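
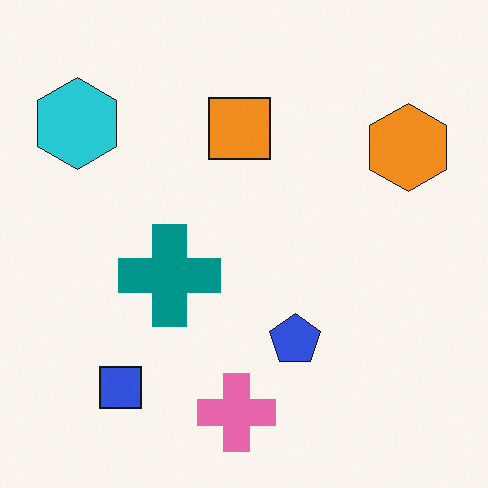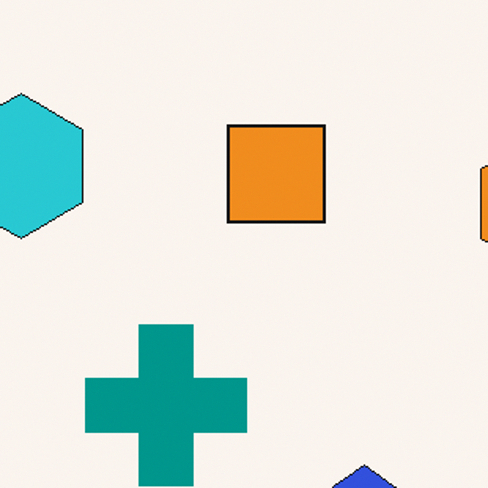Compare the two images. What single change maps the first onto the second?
This is the original image cropped to a modestly smaller region and rescaled.

The visible shapes are larger and the field of view is narrower; shapes near the original edges may be partly or wholly outside the frame — a crop-and-rescale.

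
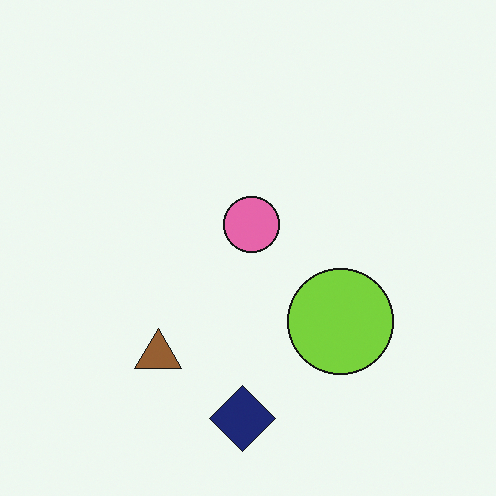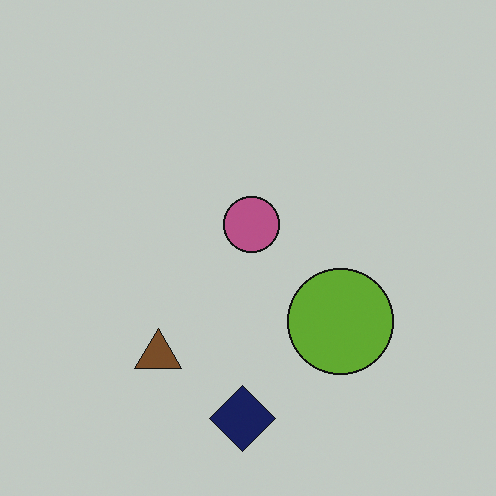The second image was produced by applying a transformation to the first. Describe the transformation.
The transformation is: slightly darkened.

Every pixel — background and shapes alike — is uniformly darkened.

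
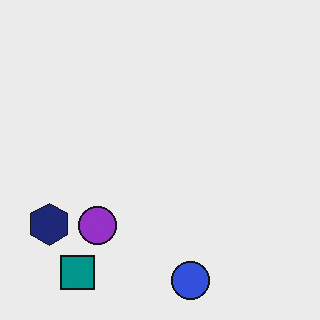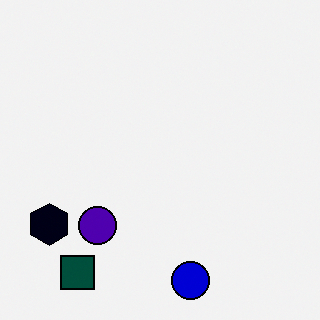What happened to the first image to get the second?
It was given much higher contrast.

Tones are pushed away from mid-grey across the whole image — a global contrast change.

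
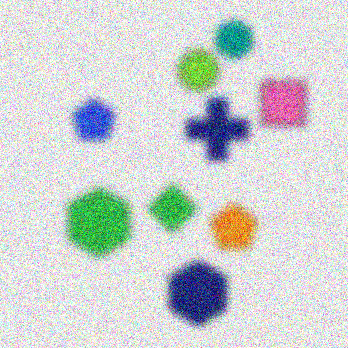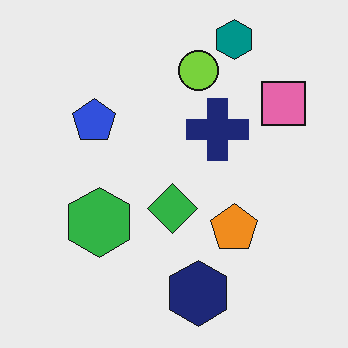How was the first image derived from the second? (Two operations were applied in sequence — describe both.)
The transformation is: noticeably gaussian-blurred, then degraded with heavy additive noise.

Shape edges and outlines are uniformly softened across the whole image. Random speckle covers the whole image, including the flat background.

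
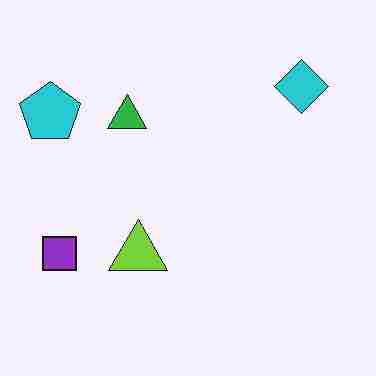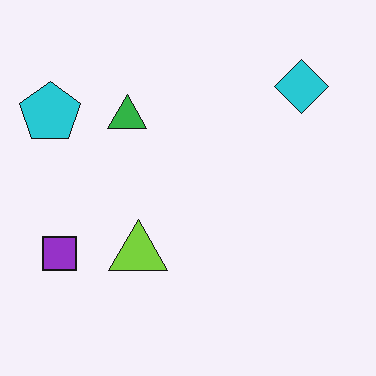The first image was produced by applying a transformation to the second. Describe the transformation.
Degraded with heavy JPEG compression.

Blocky 8×8 compression artifacts appear around shape edges and the flat background shows ringing — characteristic JPEG degradation.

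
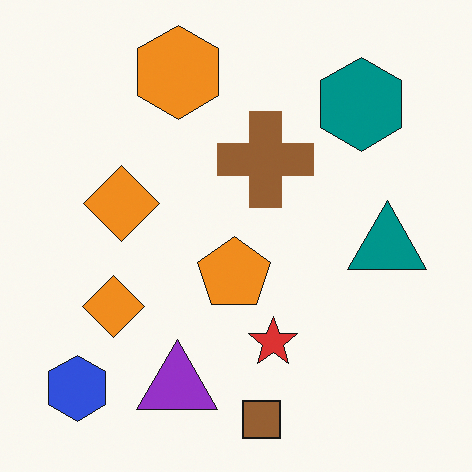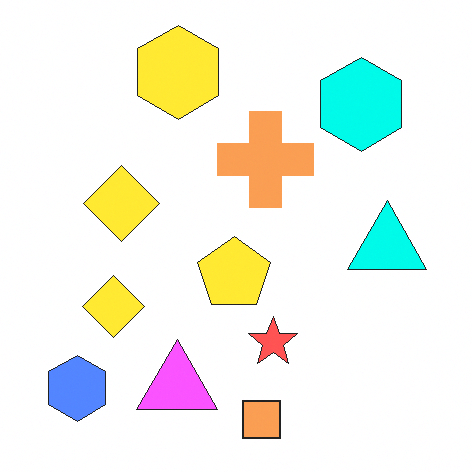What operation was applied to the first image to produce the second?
This is the original image brightened a lot.

Every pixel — background and shapes alike — is uniformly brightened.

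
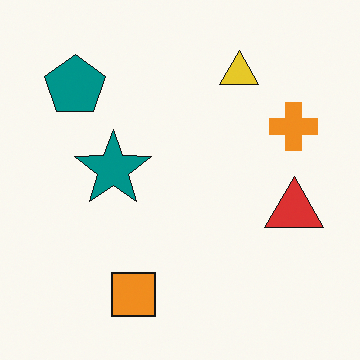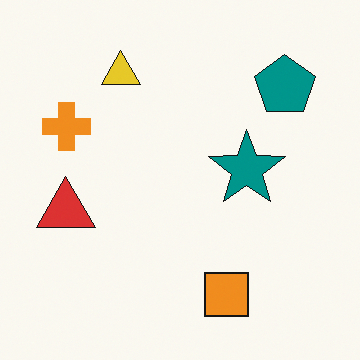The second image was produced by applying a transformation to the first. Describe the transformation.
The transformation is: flipped horizontally (left ↔ right).

The red triangle is in the right of the first image and the left of the second — shapes on opposite sides of the vertical midline have swapped in a mirror flip.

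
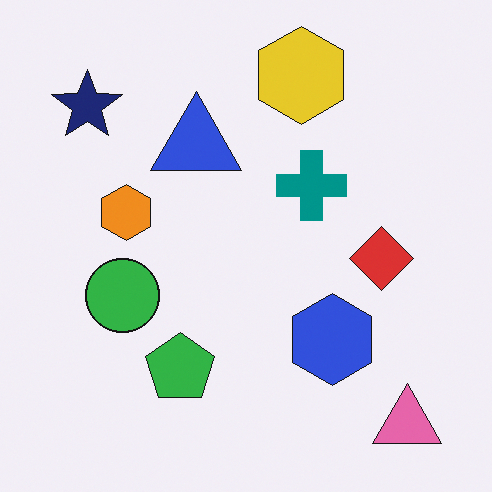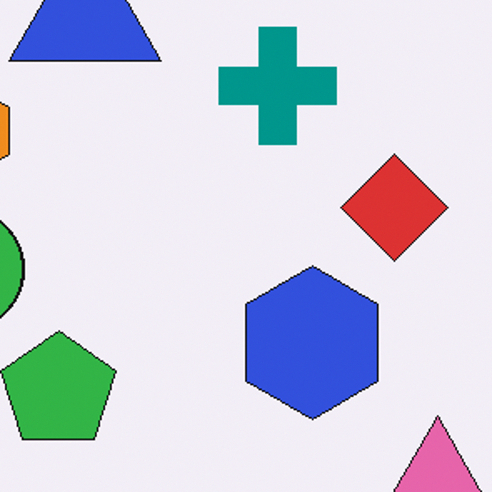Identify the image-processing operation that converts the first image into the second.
The transformation is: cropped to a noticeably smaller region and rescaled.

The visible shapes are larger and the field of view is narrower; shapes near the original edges may be partly or wholly outside the frame — a crop-and-rescale.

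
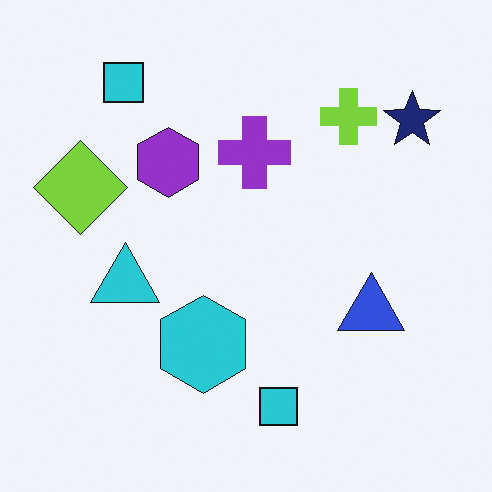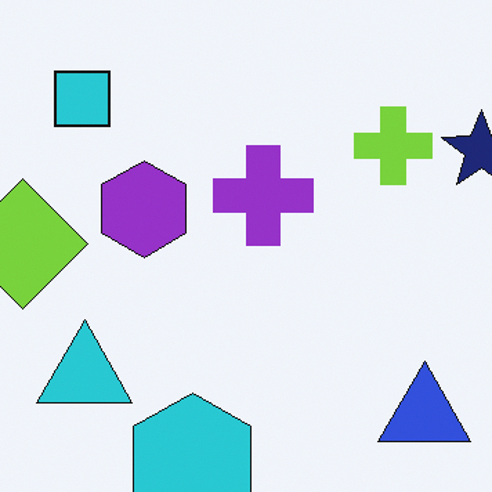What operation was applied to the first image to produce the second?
The transformation is: cropped to a modestly smaller region and rescaled.

The visible shapes are larger and the field of view is narrower; shapes near the original edges may be partly or wholly outside the frame — a crop-and-rescale.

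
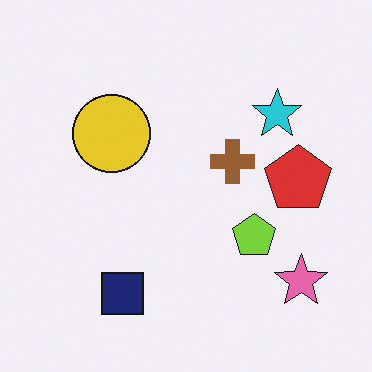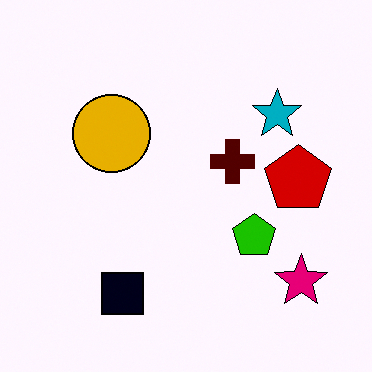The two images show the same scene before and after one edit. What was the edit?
The second image is the first boosted in contrast.

Tones are pushed away from mid-grey across the whole image — a global contrast change.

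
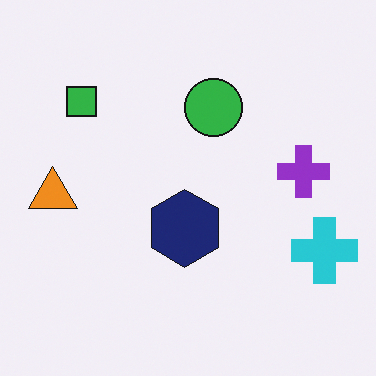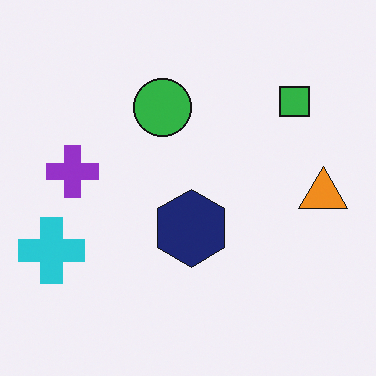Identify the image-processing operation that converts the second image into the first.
Flipped horizontally (left ↔ right).

The cyan cross is in the left of the second image and the right of the first — shapes on opposite sides of the vertical midline have swapped in a mirror flip.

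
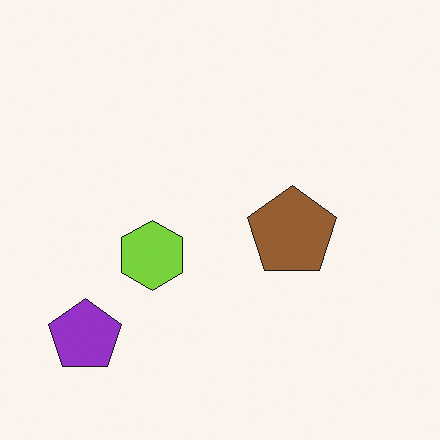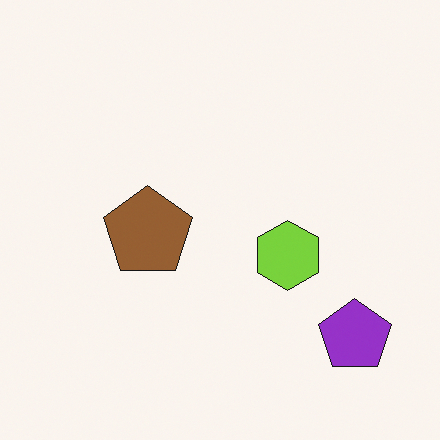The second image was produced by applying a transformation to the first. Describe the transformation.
The transformation is: flipped horizontally (left ↔ right).

The purple pentagon is in the bottom-left of the first image and the bottom-right of the second — shapes on opposite sides of the vertical midline have swapped in a mirror flip.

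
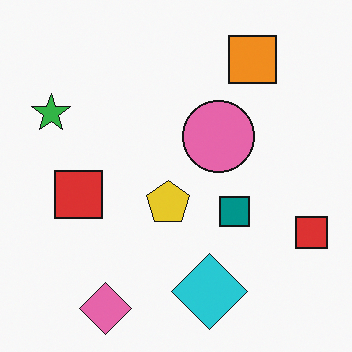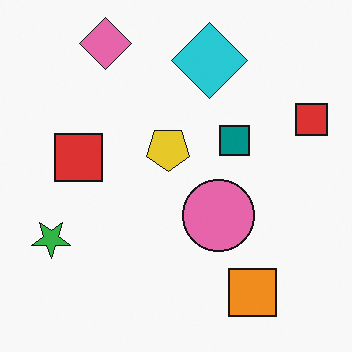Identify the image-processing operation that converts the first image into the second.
This is the original image flipped vertically (top ↔ bottom).

The pink diamond is in the bottom-left of the first image and the top-left of the second — shapes on opposite sides of the horizontal midline have swapped in a mirror flip.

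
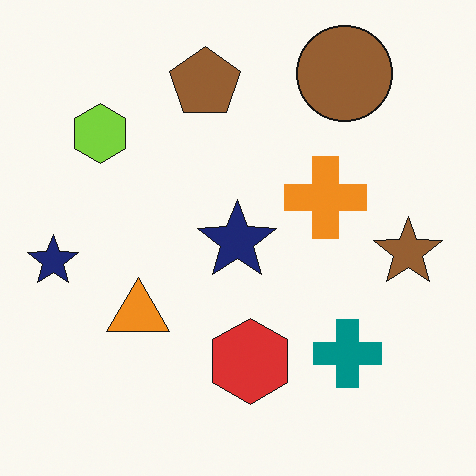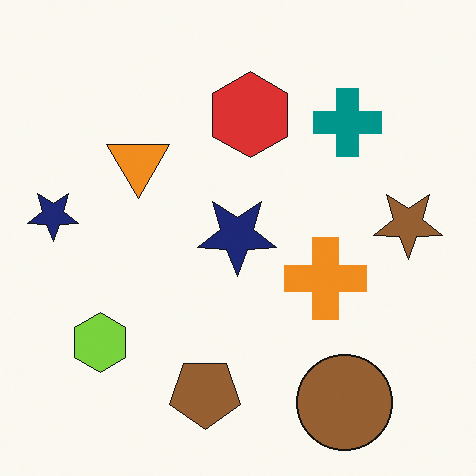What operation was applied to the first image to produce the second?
This is the original image flipped vertically (top ↔ bottom).

The brown circle is in the top-right of the first image and the bottom-right of the second — shapes on opposite sides of the horizontal midline have swapped in a mirror flip.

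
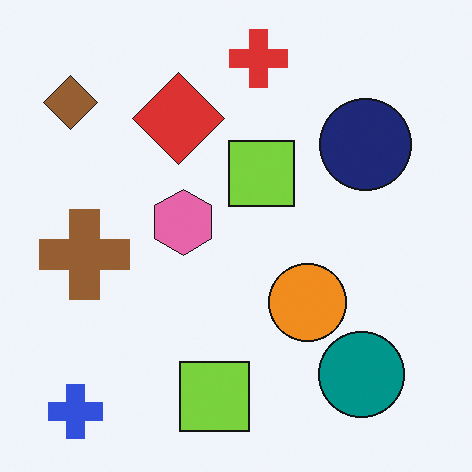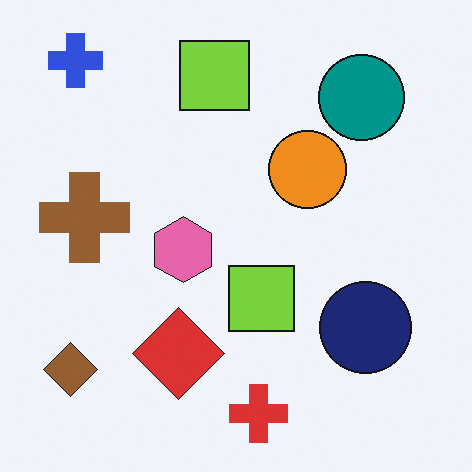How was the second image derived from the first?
This is the original image flipped vertically (top ↔ bottom).

The red cross is in the top of the first image and the bottom of the second — shapes on opposite sides of the horizontal midline have swapped in a mirror flip.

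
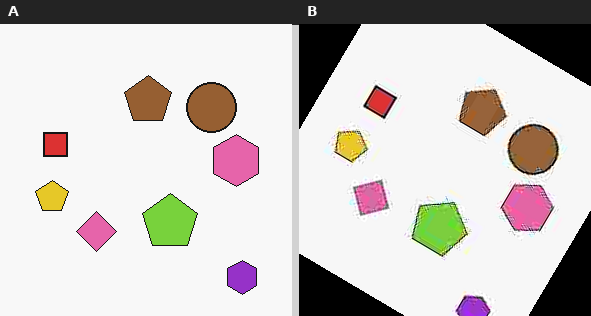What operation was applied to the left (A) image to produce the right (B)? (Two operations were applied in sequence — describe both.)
The image was degraded with heavy JPEG compression, then rotated clockwise by a large amount — several tens of degrees.

Blocky 8×8 compression artifacts appear around shape edges and the flat background shows ringing — characteristic JPEG degradation. Every shape is tilted by the same angle and the image corners show triangular fill wedges — a whole-image rotation by a non-right angle.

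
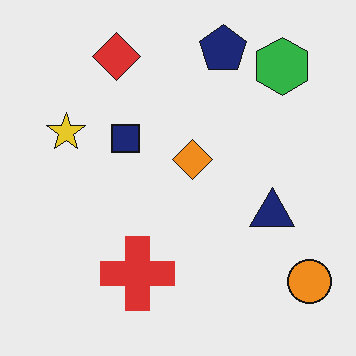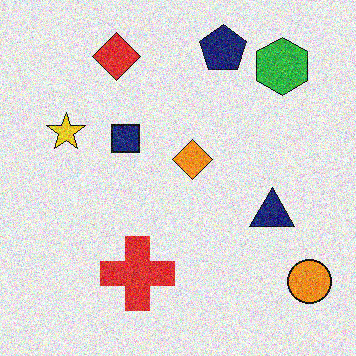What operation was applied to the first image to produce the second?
It was degraded with heavy additive noise.

Random speckle covers the whole image, including the flat background.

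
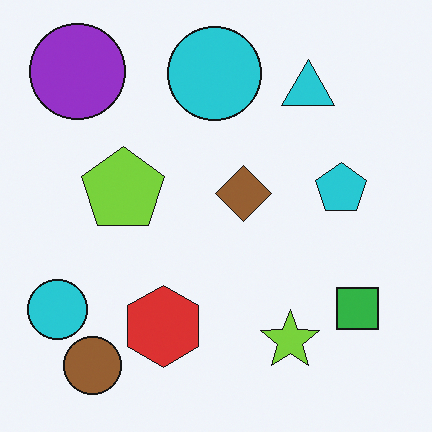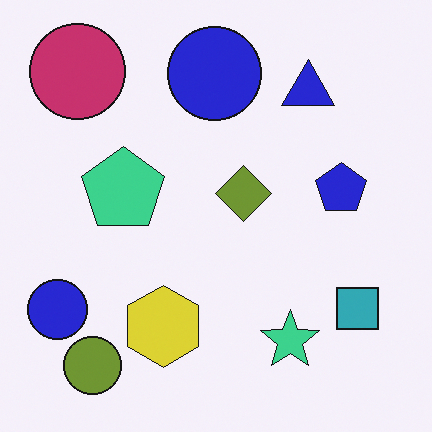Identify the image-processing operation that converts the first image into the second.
The image was hue-shifted slightly.

Every shape's color has rotated by the same amount around the hue wheel — a uniform hue shift.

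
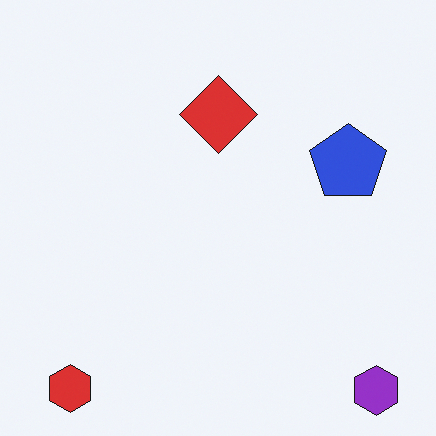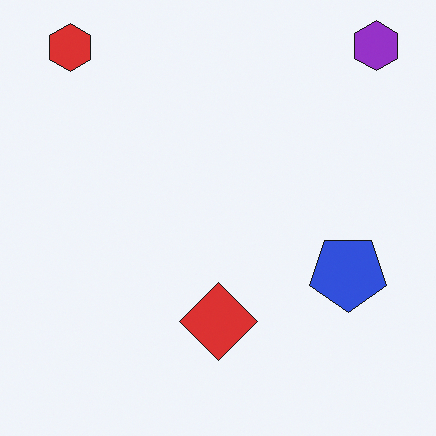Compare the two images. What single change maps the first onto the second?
It was flipped vertically (top ↔ bottom).

The purple hexagon is in the bottom-right of the first image and the top-right of the second — shapes on opposite sides of the horizontal midline have swapped in a mirror flip.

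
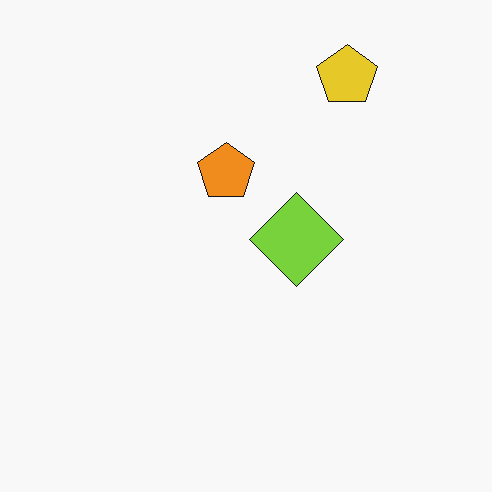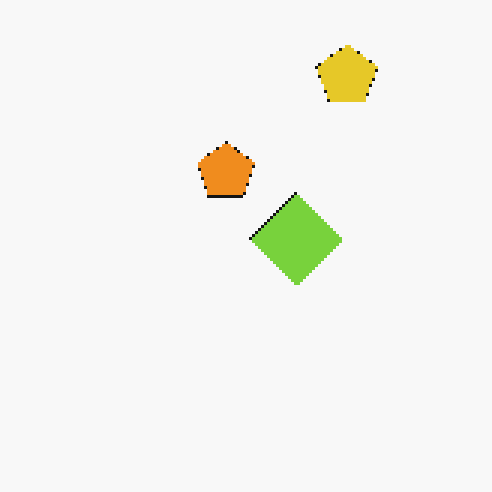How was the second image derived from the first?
It was mildly pixelated.

Shapes are reduced to large square blocks; fine edges and outlines are lost — a downscale-then-upscale (mosaic) effect.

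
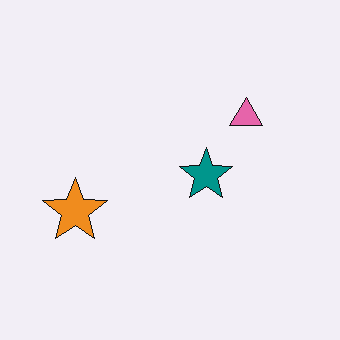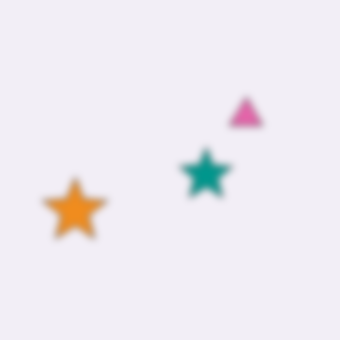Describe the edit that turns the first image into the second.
This is the original image moderately blurred.

Shape edges and outlines are uniformly softened across the whole image.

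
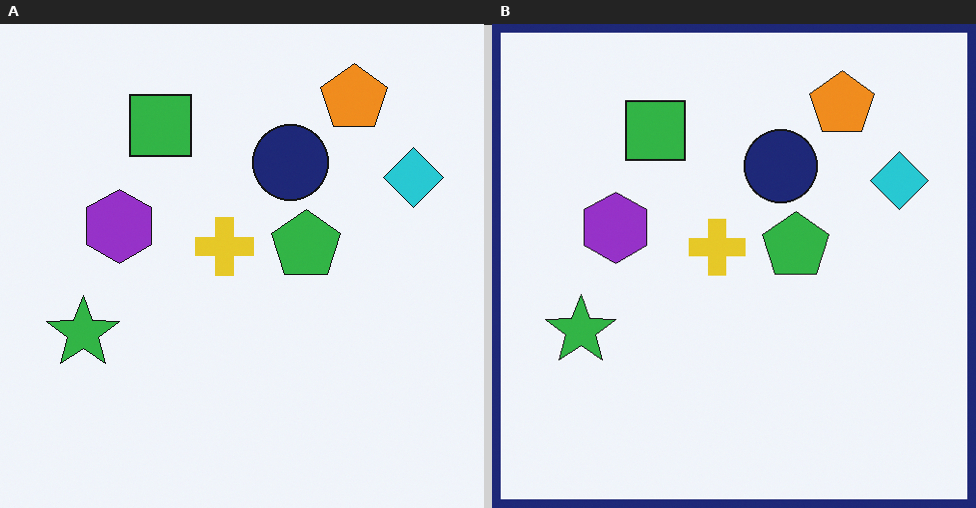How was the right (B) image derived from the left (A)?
The right (B) image is the left (A) framed with a navy border.

A solid navy frame runs around the edge of the right (B) image, with the content slightly shrunk inside it.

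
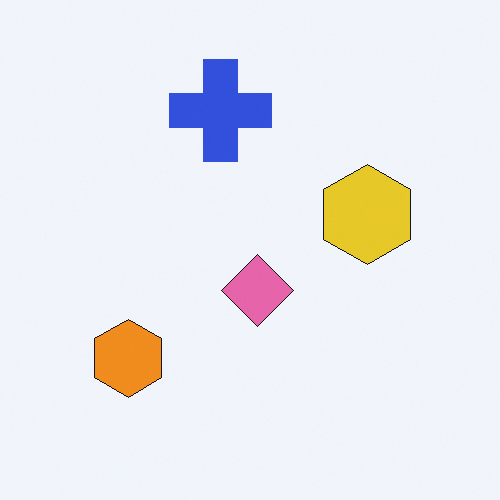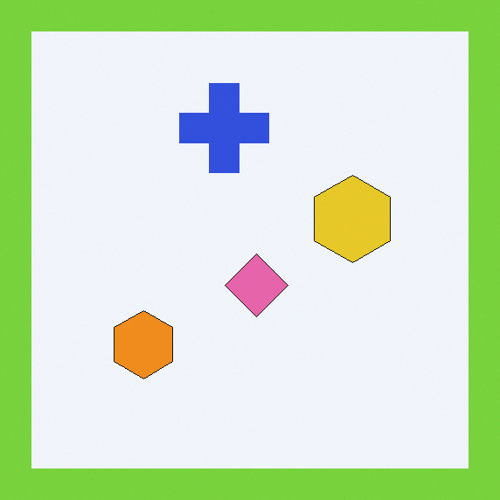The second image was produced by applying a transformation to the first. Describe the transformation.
The transformation is: framed with a lime border.

A solid lime frame runs around the edge of the second image, with the content slightly shrunk inside it.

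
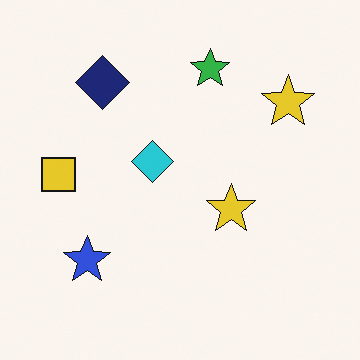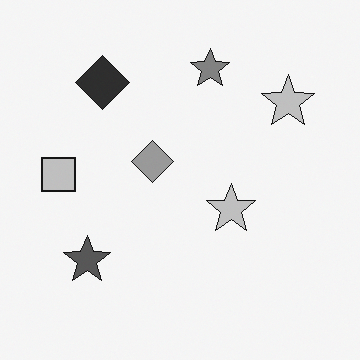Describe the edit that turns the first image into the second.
This is the original image converted to grayscale.

All color is removed — every shape is now a shade of grey.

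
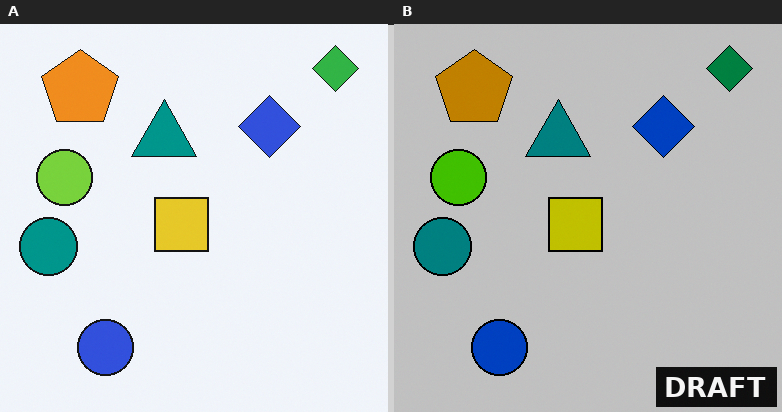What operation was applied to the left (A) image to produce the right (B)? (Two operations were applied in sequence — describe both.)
It was aggressively posterized, then watermarked with the text "DRAFT" in the lower-right corner.

Each flat color has snapped to a coarser quantized level — most visibly, the near-white background has dropped to a flat grey. A dark label reading "DRAFT" appears in the lower-right corner.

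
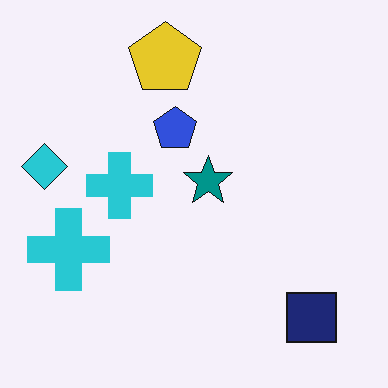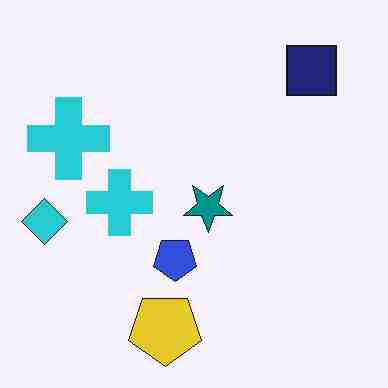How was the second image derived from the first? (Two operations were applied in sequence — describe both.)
Flipped vertically (top ↔ bottom), then degraded with heavy JPEG compression.

The yellow pentagon is in the top of the first image and the bottom of the second — shapes on opposite sides of the horizontal midline have swapped in a mirror flip. Blocky 8×8 compression artifacts appear around shape edges and the flat background shows ringing — characteristic JPEG degradation.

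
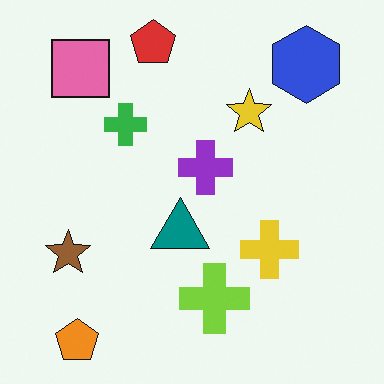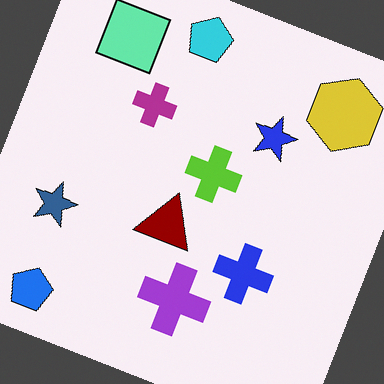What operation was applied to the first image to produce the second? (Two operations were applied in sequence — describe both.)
The second image is the first hue-shifted through roughly half the color wheel, then rotated clockwise by a clearly visible amount.

Every shape's color has rotated by the same amount around the hue wheel — a uniform hue shift. Every shape is tilted by the same angle and the image corners show triangular fill wedges — a whole-image rotation by a non-right angle.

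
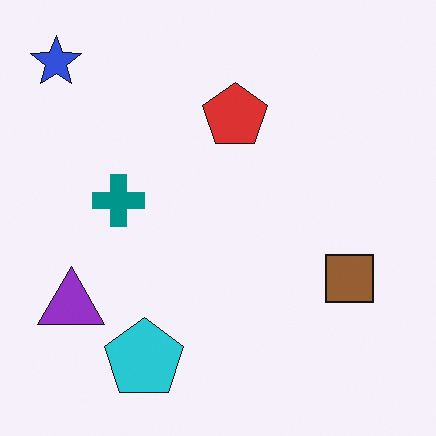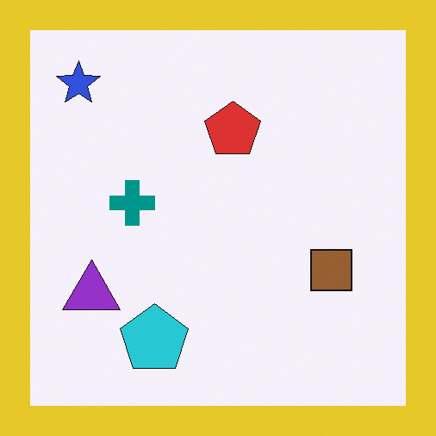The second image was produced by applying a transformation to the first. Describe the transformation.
The second image is the first framed with a yellow border.

A solid yellow frame runs around the edge of the second image, with the content slightly shrunk inside it.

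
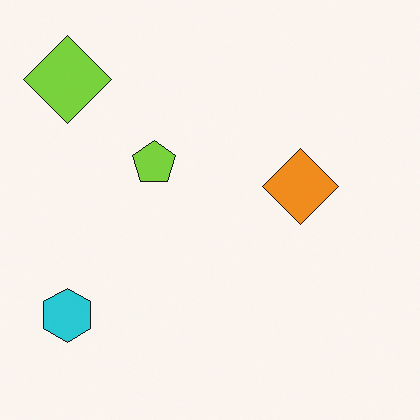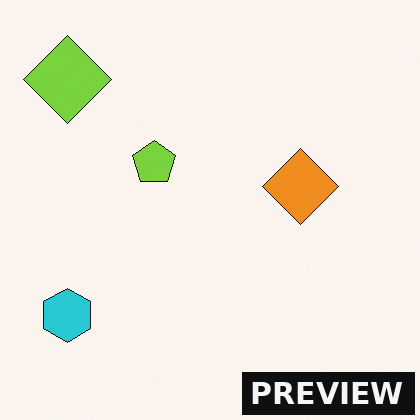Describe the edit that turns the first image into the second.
This is the original image watermarked with the text "PREVIEW" in the lower-right corner.

A dark label reading "PREVIEW" appears in the lower-right corner.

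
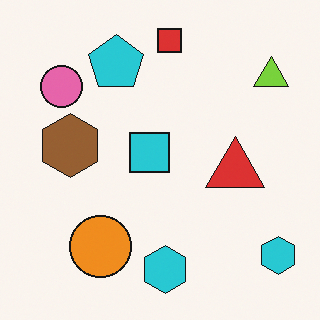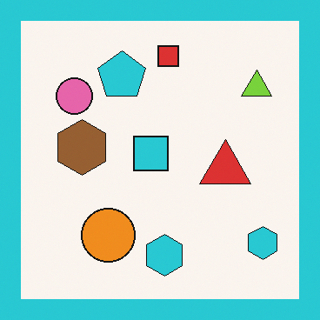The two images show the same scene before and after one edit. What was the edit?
Framed with a cyan border.

A solid cyan frame runs around the edge of the second image, with the content slightly shrunk inside it.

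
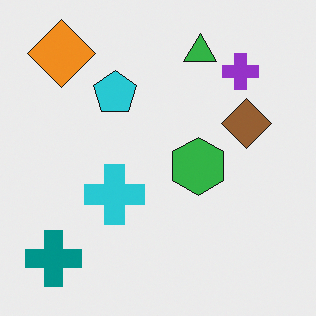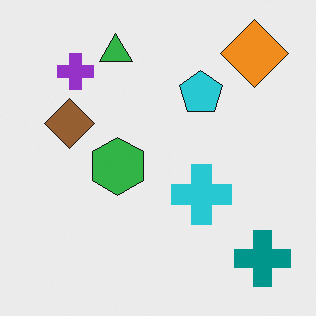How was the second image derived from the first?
This is the original image flipped horizontally (left ↔ right).

The teal cross is in the bottom-left of the first image and the bottom-right of the second — shapes on opposite sides of the vertical midline have swapped in a mirror flip.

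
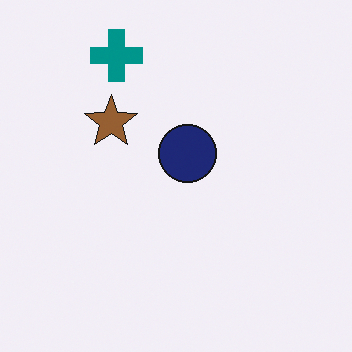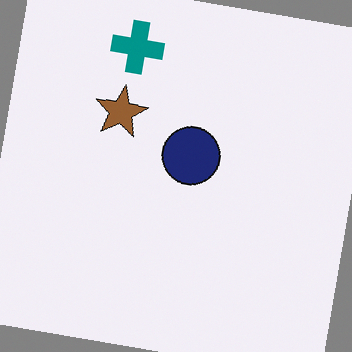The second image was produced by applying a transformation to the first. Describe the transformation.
The transformation is: rotated clockwise by a slight angle.

Every shape is tilted by the same angle and the image corners show triangular fill wedges — a whole-image rotation by a non-right angle.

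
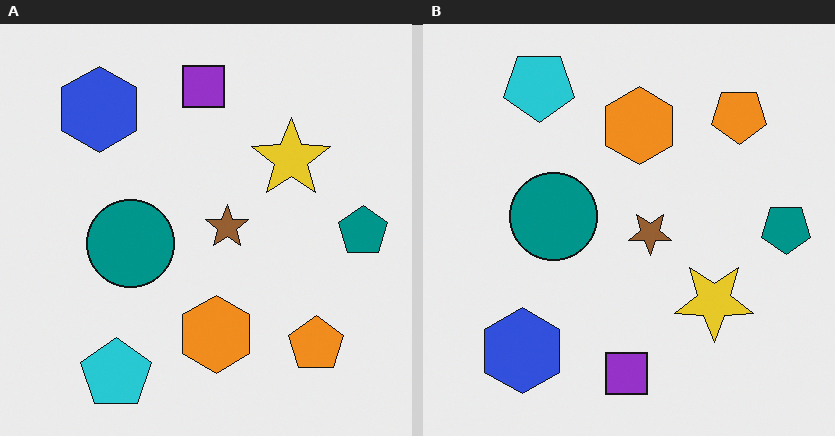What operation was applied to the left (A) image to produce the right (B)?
The image was flipped vertically (top ↔ bottom).

The cyan pentagon is in the bottom-left of the left (A) image and the top-left of the right (B) — shapes on opposite sides of the horizontal midline have swapped in a mirror flip.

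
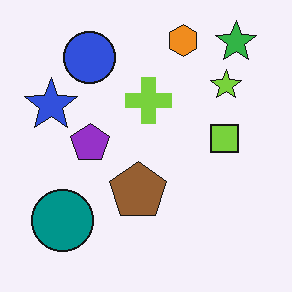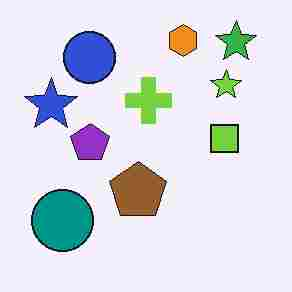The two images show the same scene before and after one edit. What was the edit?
The transformation is: degraded with heavy JPEG compression.

Blocky 8×8 compression artifacts appear around shape edges and the flat background shows ringing — characteristic JPEG degradation.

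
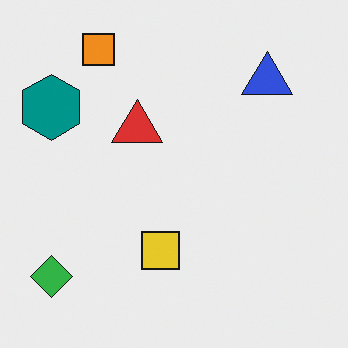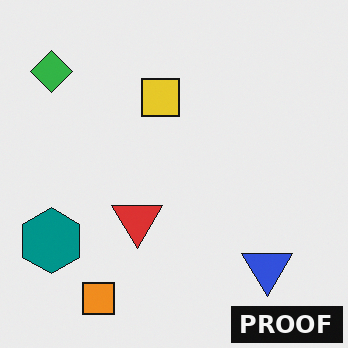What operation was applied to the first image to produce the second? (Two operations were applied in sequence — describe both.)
The second image is the first flipped vertically (top ↔ bottom), then watermarked with the text "PROOF" in the lower-right corner.

The orange square is in the top-left of the first image and the bottom-left of the second — shapes on opposite sides of the horizontal midline have swapped in a mirror flip. A dark label reading "PROOF" appears in the lower-right corner.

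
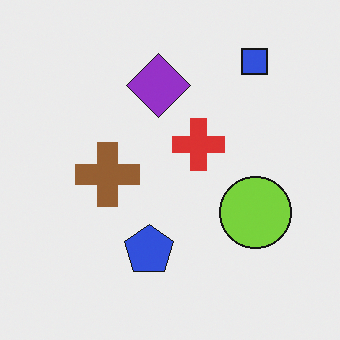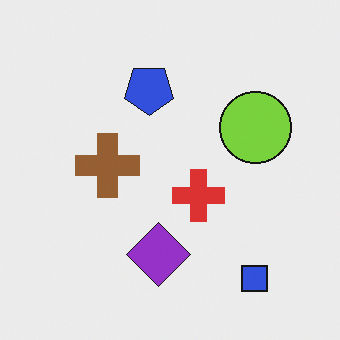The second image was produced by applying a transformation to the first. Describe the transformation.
Flipped vertically (top ↔ bottom).

The blue square is in the top-right of the first image and the bottom-right of the second — shapes on opposite sides of the horizontal midline have swapped in a mirror flip.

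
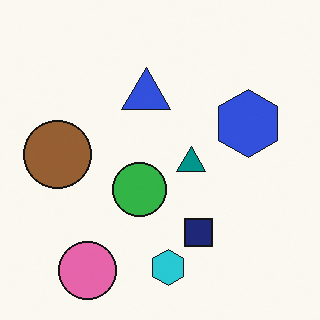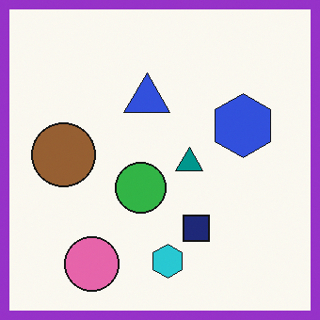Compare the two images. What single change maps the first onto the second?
The transformation is: framed with a purple border.

A solid purple frame runs around the edge of the second image, with the content slightly shrunk inside it.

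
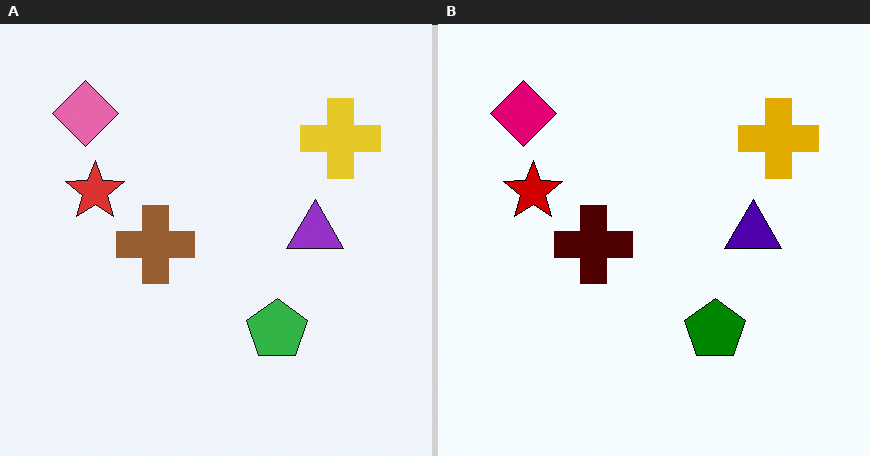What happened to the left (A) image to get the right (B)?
The right (B) image is the left (A) boosted in contrast.

Tones are pushed away from mid-grey across the whole image — a global contrast change.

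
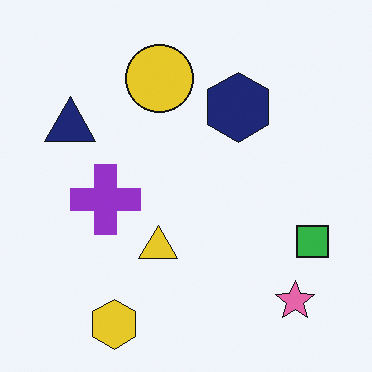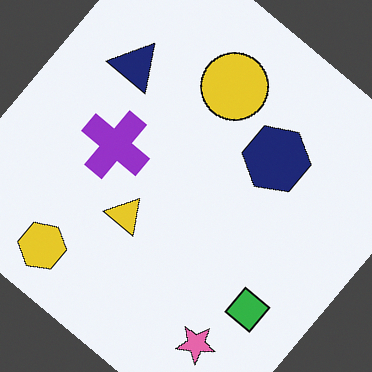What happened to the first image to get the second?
The transformation is: rotated clockwise by a large amount — several tens of degrees.

Every shape is tilted by the same angle and the image corners show triangular fill wedges — a whole-image rotation by a non-right angle.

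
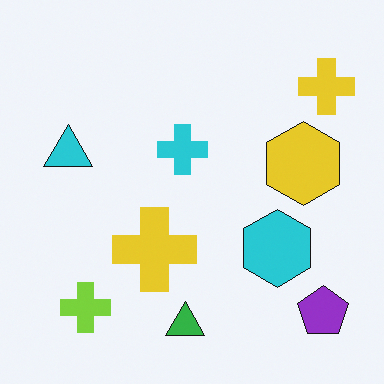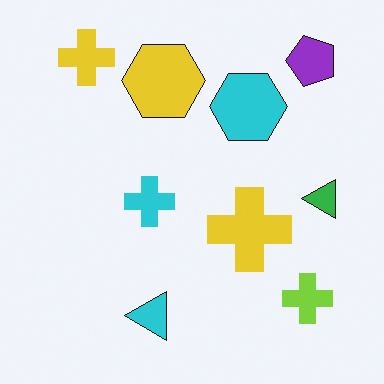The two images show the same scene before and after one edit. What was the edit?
This is the original image rotated 90° counter-clockwise.

The purple pentagon sits in the bottom-right of the first image and the top-right of the second — consistent with a whole-image 90° counter-clockwise rotation.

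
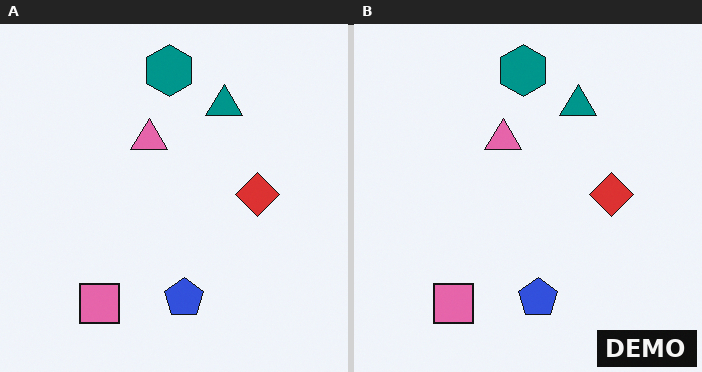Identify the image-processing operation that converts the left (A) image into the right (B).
The image was watermarked with the text "DEMO" in the lower-right corner.

A dark label reading "DEMO" appears in the lower-right corner.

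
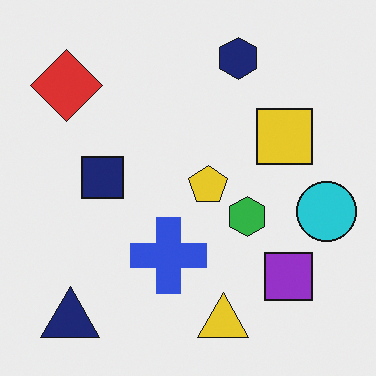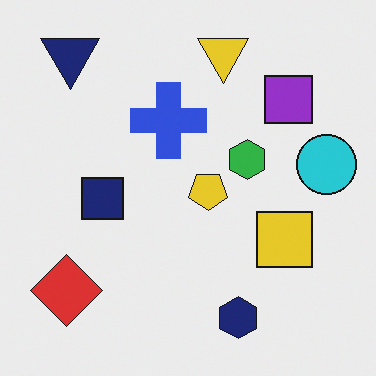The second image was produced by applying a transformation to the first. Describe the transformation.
It was flipped vertically (top ↔ bottom).

The yellow triangle is in the bottom of the first image and the top of the second — shapes on opposite sides of the horizontal midline have swapped in a mirror flip.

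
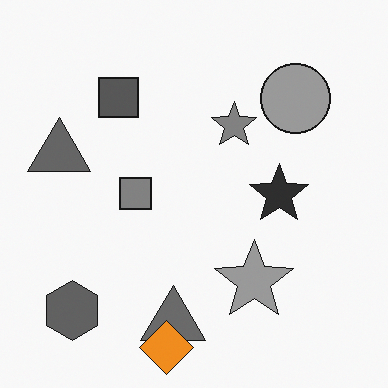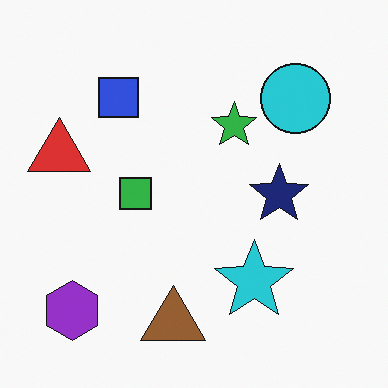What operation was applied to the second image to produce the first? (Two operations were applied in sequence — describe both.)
It was converted to grayscale, then overlaid with an additional orange diamond.

All color is removed — every shape is now a shade of grey. An orange diamond appears in the first image that is absent from the second.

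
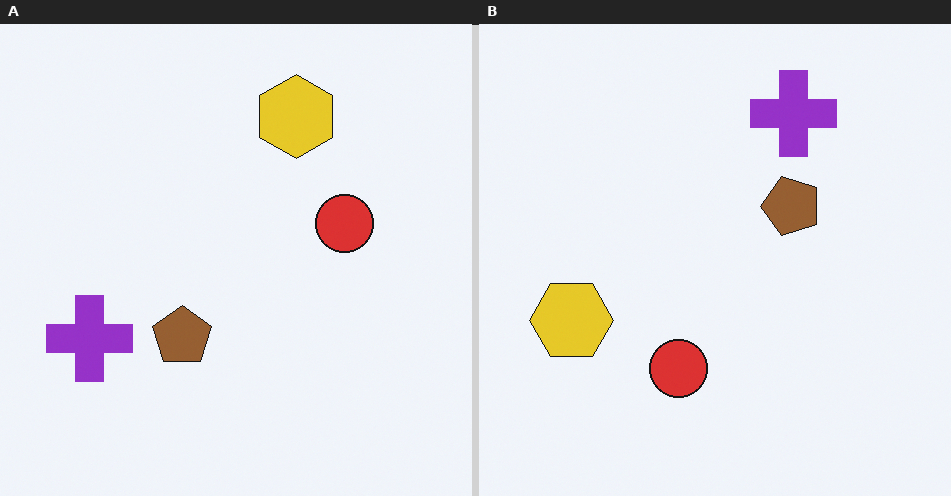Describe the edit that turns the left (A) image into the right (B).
Transposed (reflected across the top-left ↔ bottom-right diagonal).

Shapes have swapped their row and column positions — what was in the top-right is now in the bottom-left — a diagonal reflection.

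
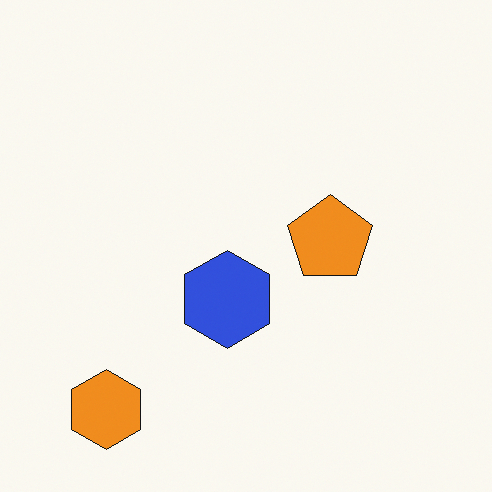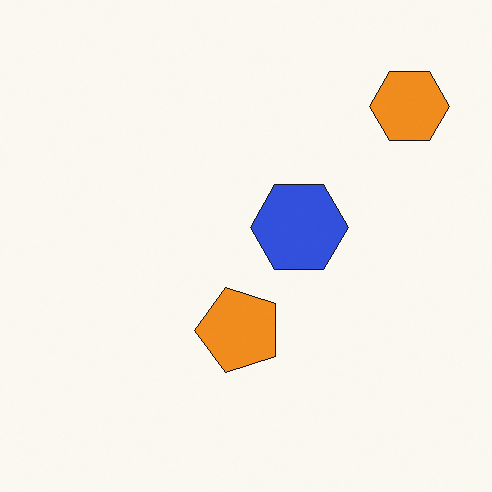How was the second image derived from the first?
The transformation is: transposed (reflected across the top-left ↔ bottom-right diagonal).

Shapes have swapped their row and column positions — what was in the top-right is now in the bottom-left — a diagonal reflection.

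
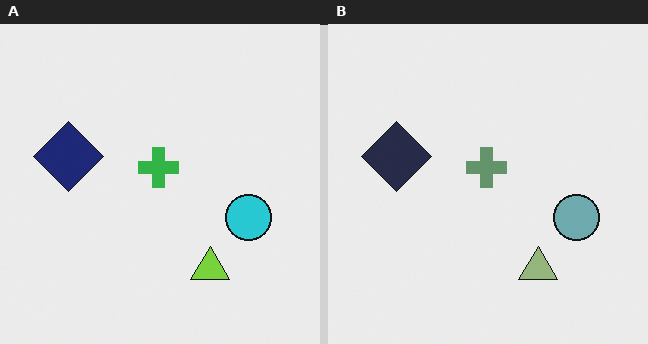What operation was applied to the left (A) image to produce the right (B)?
It was made much more muted (saturation change).

All colors are more muted and greyish — a global saturation change.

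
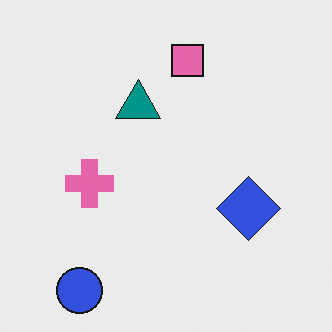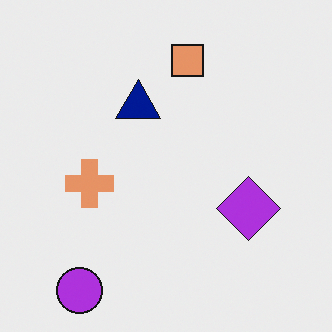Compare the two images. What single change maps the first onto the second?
The transformation is: hue-shifted slightly.

Every shape's color has rotated by the same amount around the hue wheel — a uniform hue shift.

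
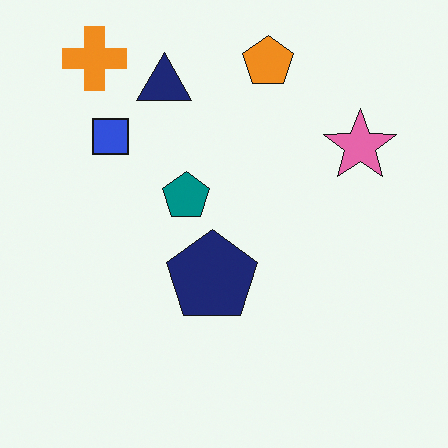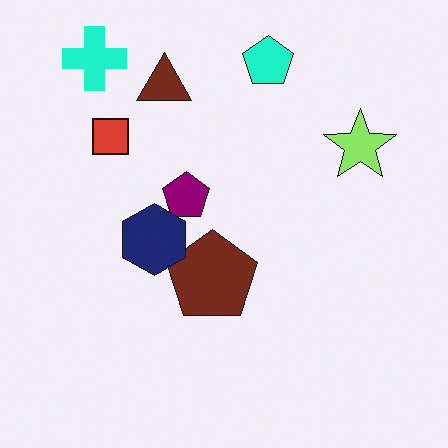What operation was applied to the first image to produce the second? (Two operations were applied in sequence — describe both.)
The second image is the first hue-shifted noticeably, then overlaid with an additional navy hexagon.

Every shape's color has rotated by the same amount around the hue wheel — a uniform hue shift. A navy hexagon appears in the second image that is absent from the first.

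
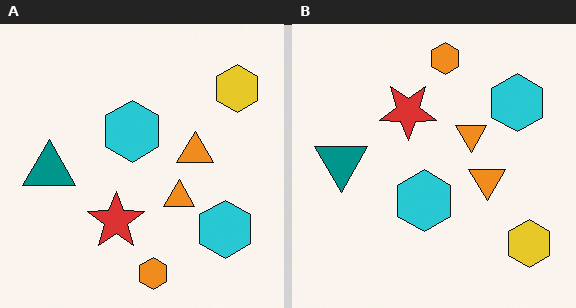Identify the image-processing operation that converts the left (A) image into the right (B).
The image was flipped vertically (top ↔ bottom).

The orange hexagon is in the bottom of the left (A) image and the top of the right (B) — shapes on opposite sides of the horizontal midline have swapped in a mirror flip.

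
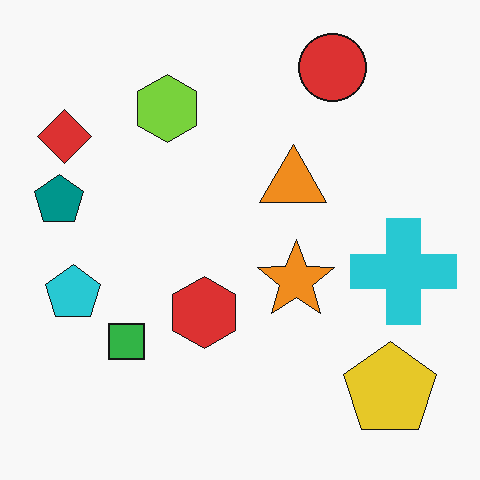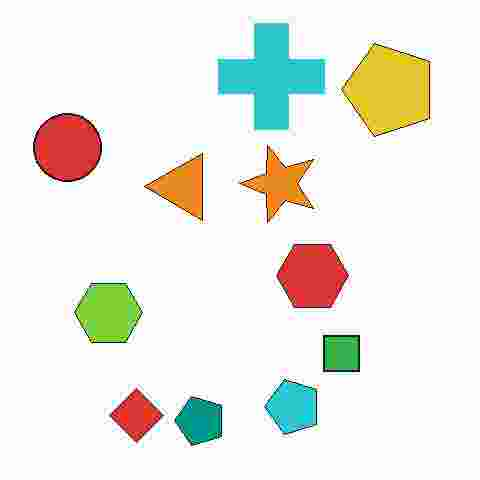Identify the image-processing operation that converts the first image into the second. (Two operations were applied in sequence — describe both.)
Rotated 90° counter-clockwise, then degraded with heavy JPEG compression.

The yellow pentagon sits in the bottom-right of the first image and the top-right of the second — consistent with a whole-image 90° counter-clockwise rotation. Blocky 8×8 compression artifacts appear around shape edges and the flat background shows ringing — characteristic JPEG degradation.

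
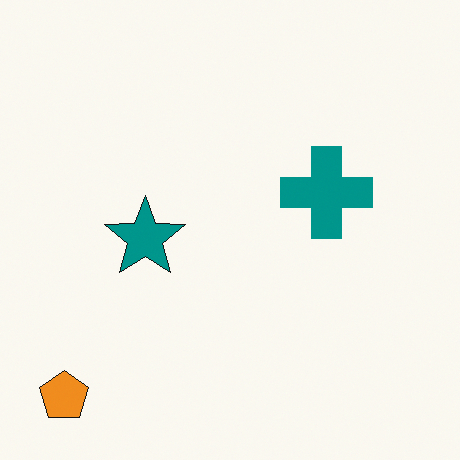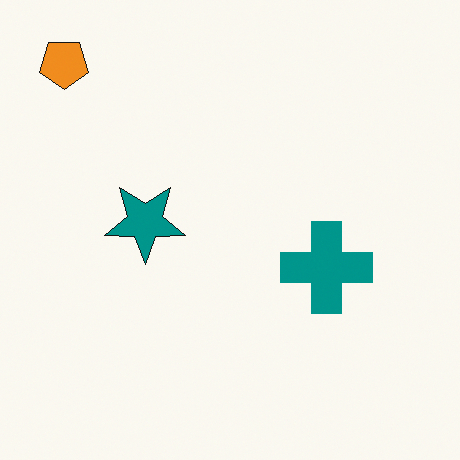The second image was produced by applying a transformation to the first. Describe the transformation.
The transformation is: flipped vertically (top ↔ bottom).

The orange pentagon is in the bottom-left of the first image and the top-left of the second — shapes on opposite sides of the horizontal midline have swapped in a mirror flip.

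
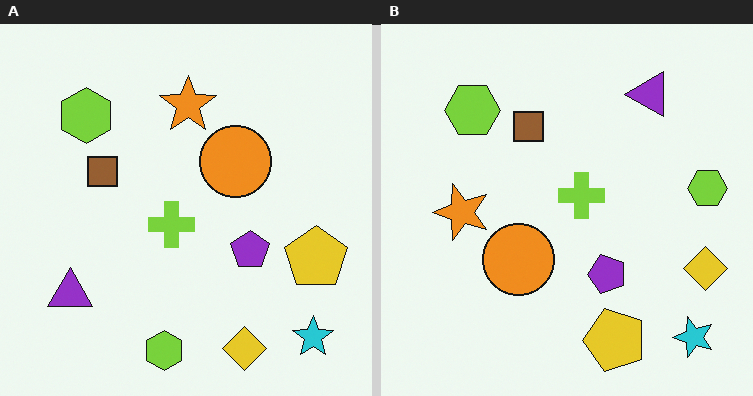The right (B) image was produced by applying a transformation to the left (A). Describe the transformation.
The image was transposed (reflected across the top-left ↔ bottom-right diagonal).

Shapes have swapped their row and column positions — what was in the top-right is now in the bottom-left — a diagonal reflection.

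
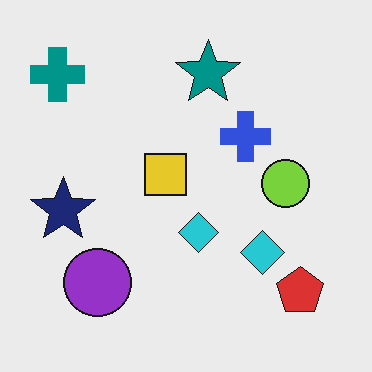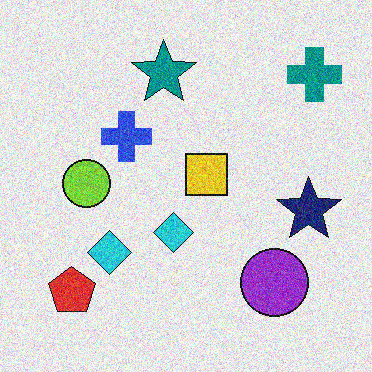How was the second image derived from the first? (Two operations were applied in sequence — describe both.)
This is the original image flipped horizontally (left ↔ right), then degraded with visible gaussian noise.

The teal cross is in the top-left of the first image and the top-right of the second — shapes on opposite sides of the vertical midline have swapped in a mirror flip. Random speckle covers the whole image, including the flat background.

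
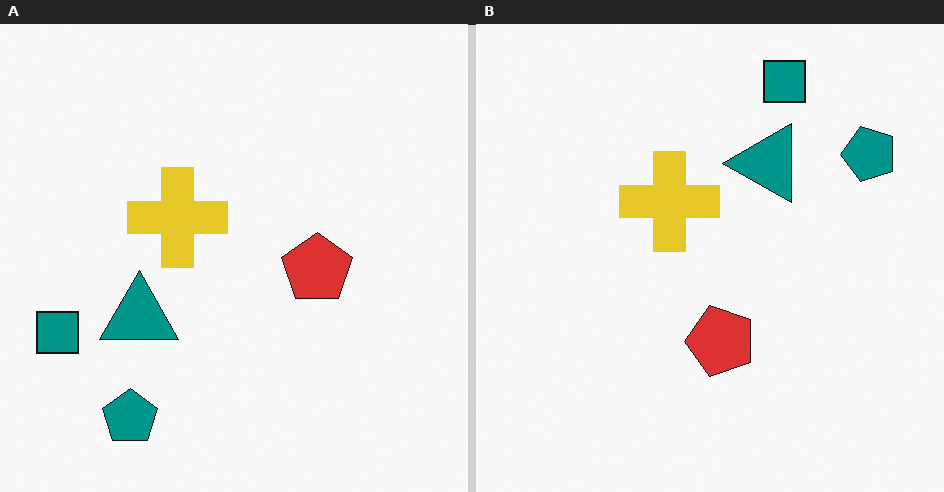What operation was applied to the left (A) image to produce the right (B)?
The image was transposed (reflected across the top-left ↔ bottom-right diagonal).

Shapes have swapped their row and column positions — what was in the top-right is now in the bottom-left — a diagonal reflection.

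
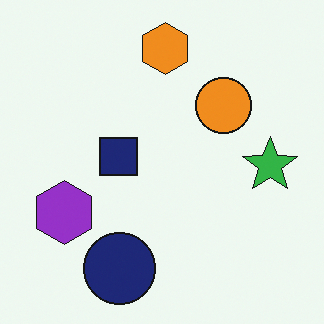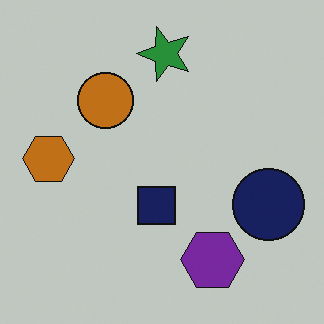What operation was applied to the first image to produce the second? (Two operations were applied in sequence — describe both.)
The second image is the first darkened a little, then rotated 90° counter-clockwise.

Every pixel — background and shapes alike — is uniformly darkened. The navy circle sits in the bottom of the first image and the right of the second — consistent with a whole-image 90° counter-clockwise rotation.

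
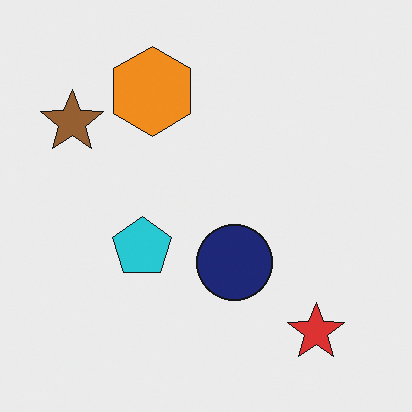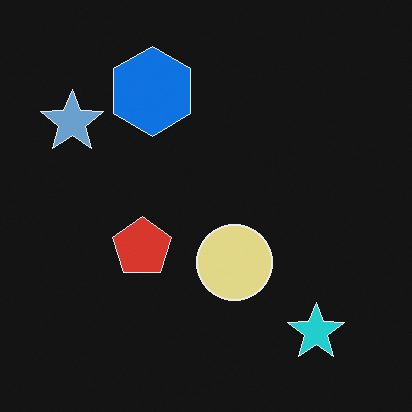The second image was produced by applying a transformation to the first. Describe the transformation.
The transformation is: color-inverted (negative).

The light background has become dark and every shape's color is its complement — a photographic negative.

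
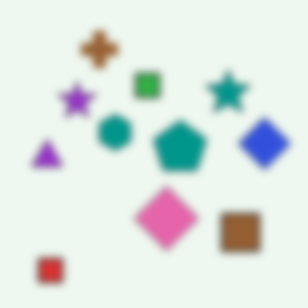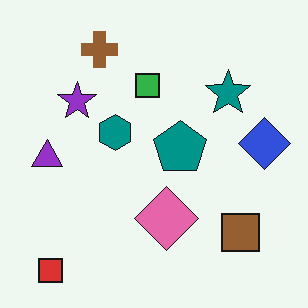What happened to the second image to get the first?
The image was moderately blurred.

Shape edges and outlines are uniformly softened across the whole image.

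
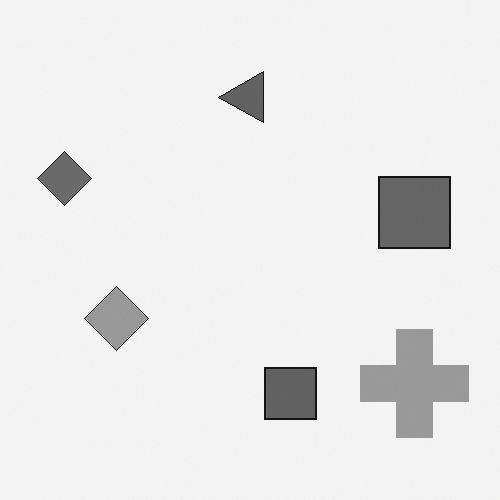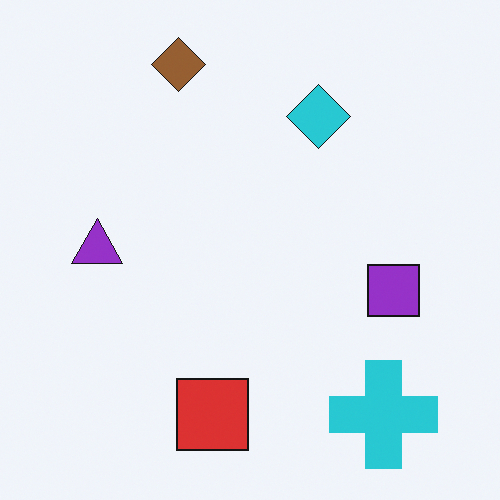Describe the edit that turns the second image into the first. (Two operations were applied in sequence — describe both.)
It was converted to grayscale, then transposed (reflected across the top-left ↔ bottom-right diagonal).

All color is removed — every shape is now a shade of grey. Shapes have swapped their row and column positions — what was in the top-right is now in the bottom-left — a diagonal reflection.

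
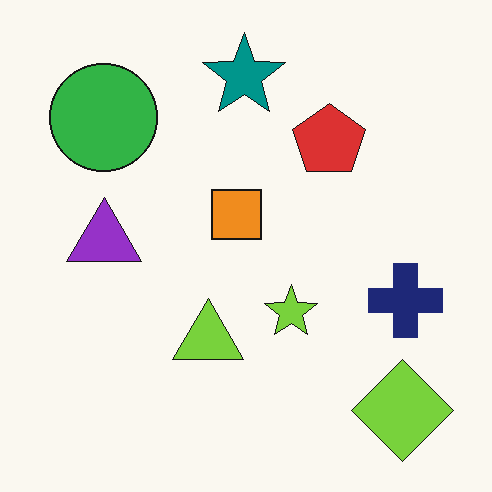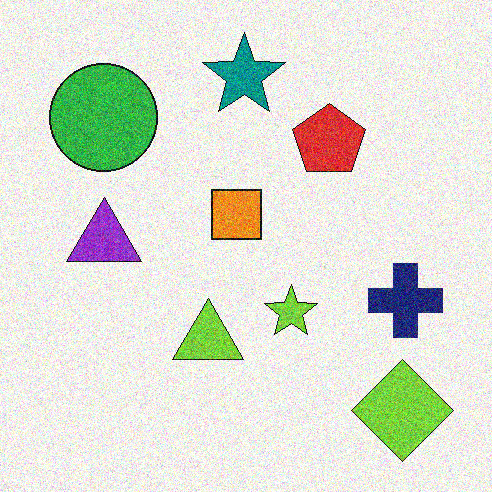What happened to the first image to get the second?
The second image is the first degraded with heavy additive noise.

Random speckle covers the whole image, including the flat background.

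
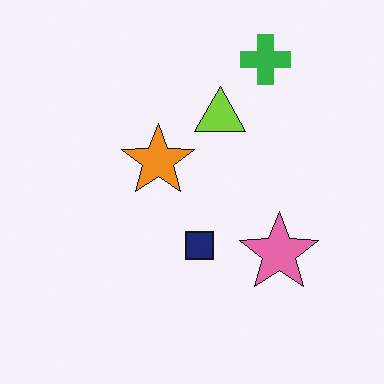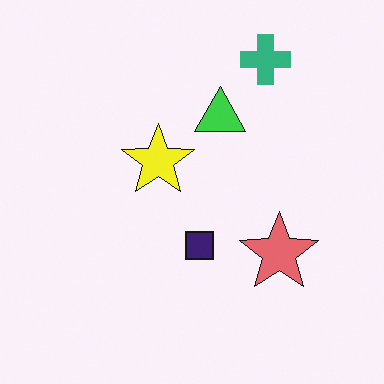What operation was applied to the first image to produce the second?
The second image is the first hue-shifted slightly.

Every shape's color has rotated by the same amount around the hue wheel — a uniform hue shift.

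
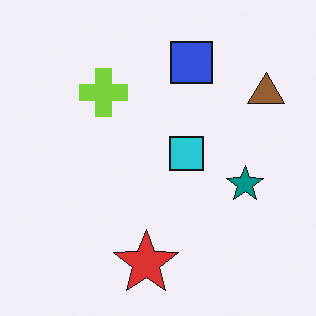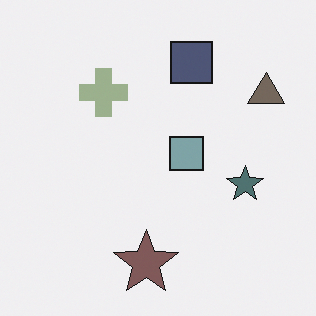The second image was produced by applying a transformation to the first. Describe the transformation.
It was heavily desaturated.

All colors are more muted and greyish — a global saturation change.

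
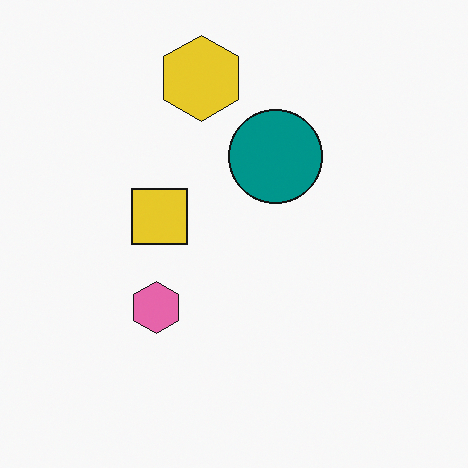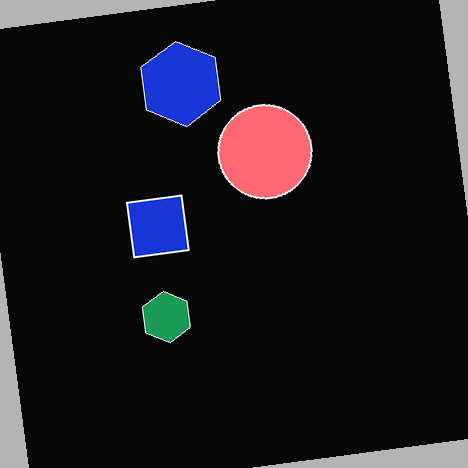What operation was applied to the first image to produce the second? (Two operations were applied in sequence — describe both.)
The transformation is: color-inverted (negative), then rotated counter-clockwise by a slight angle.

The light background has become dark and every shape's color is its complement — a photographic negative. Every shape is tilted by the same angle and the image corners show triangular fill wedges — a whole-image rotation by a non-right angle.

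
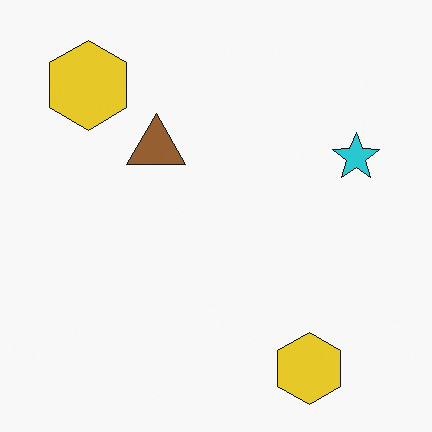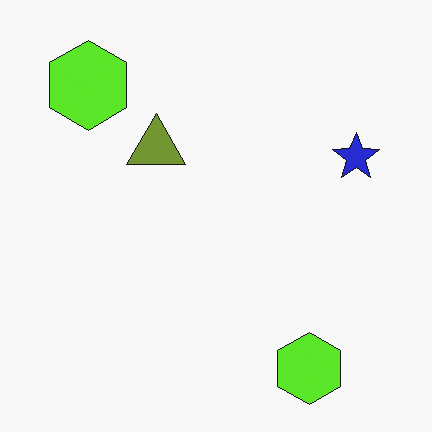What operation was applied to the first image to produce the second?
The second image is the first hue-shifted slightly.

Every shape's color has rotated by the same amount around the hue wheel — a uniform hue shift.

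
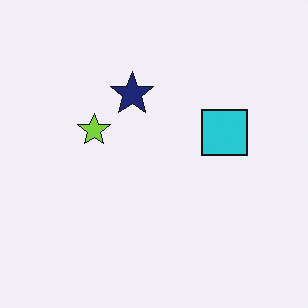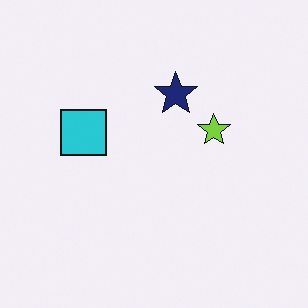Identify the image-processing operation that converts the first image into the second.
Flipped horizontally (left ↔ right).

The cyan square is in the right of the first image and the left of the second — shapes on opposite sides of the vertical midline have swapped in a mirror flip.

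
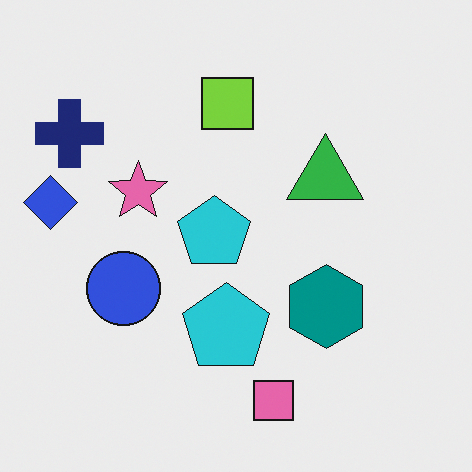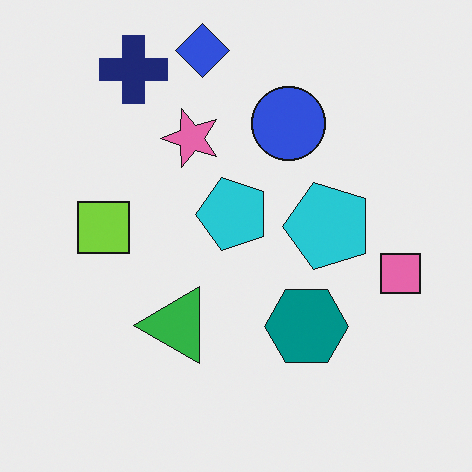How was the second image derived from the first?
It was transposed (reflected across the top-left ↔ bottom-right diagonal).

Shapes have swapped their row and column positions — what was in the top-right is now in the bottom-left — a diagonal reflection.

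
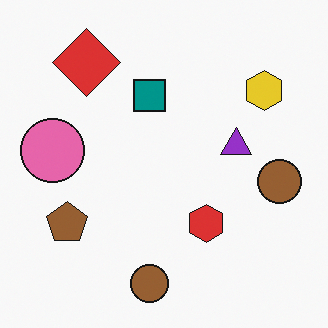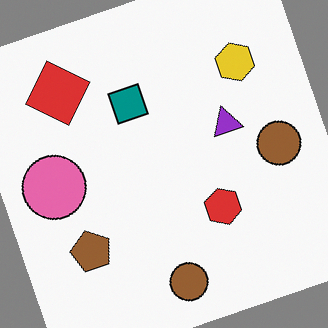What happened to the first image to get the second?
Rotated counter-clockwise by a moderate amount.

Every shape is tilted by the same angle and the image corners show triangular fill wedges — a whole-image rotation by a non-right angle.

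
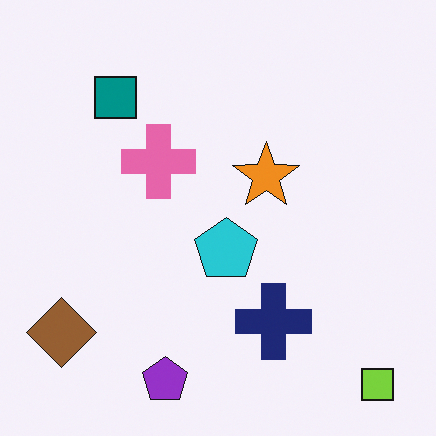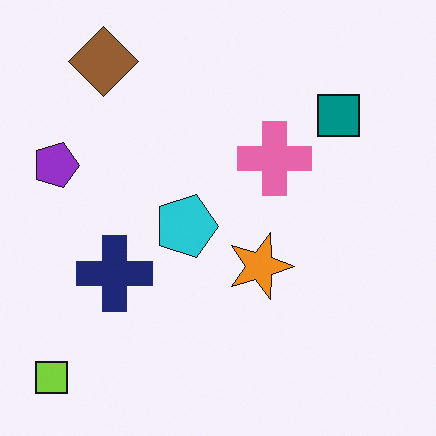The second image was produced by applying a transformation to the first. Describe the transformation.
This is the original image rotated 90° clockwise.

The lime square sits in the bottom-right of the first image and the bottom-left of the second — consistent with a whole-image 90° clockwise rotation.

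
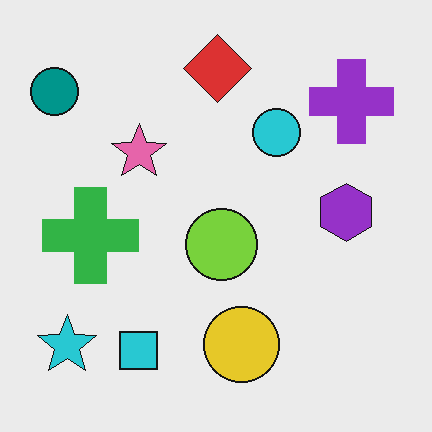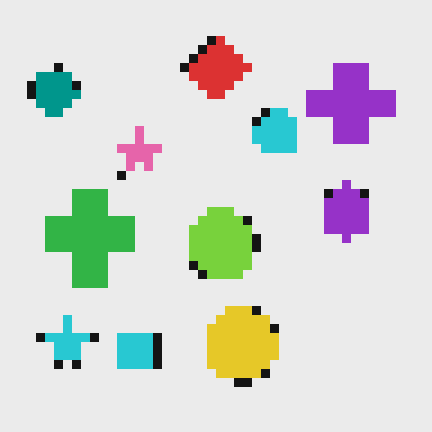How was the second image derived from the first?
Heavily pixelated into large blocks.

Shapes are reduced to large square blocks; fine edges and outlines are lost — a downscale-then-upscale (mosaic) effect.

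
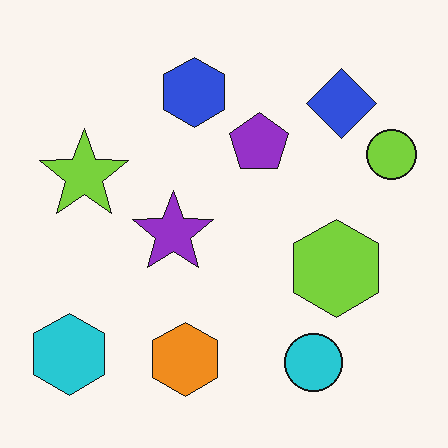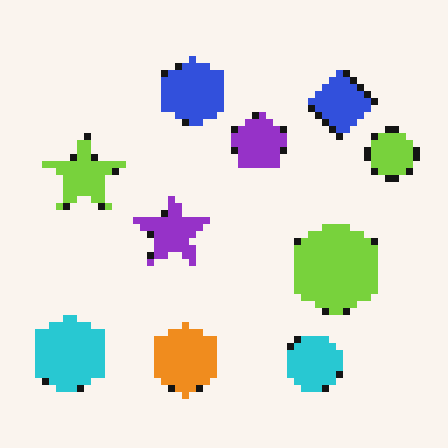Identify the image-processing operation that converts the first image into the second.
This is the original image pixelated into visible square blocks.

Shapes are reduced to large square blocks; fine edges and outlines are lost — a downscale-then-upscale (mosaic) effect.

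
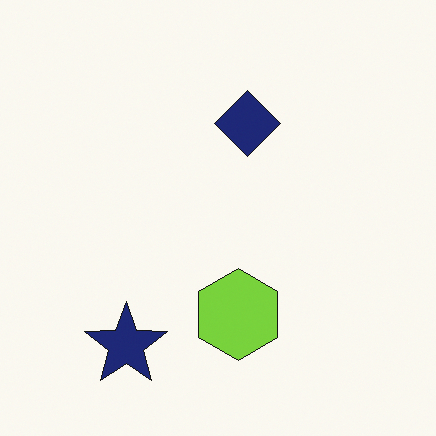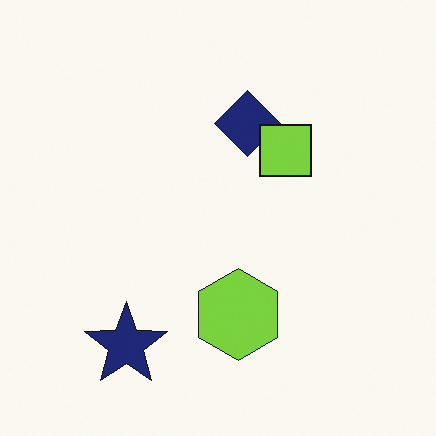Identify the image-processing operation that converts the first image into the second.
The image was overlaid with an additional lime square.

A lime square appears in the second image that is absent from the first.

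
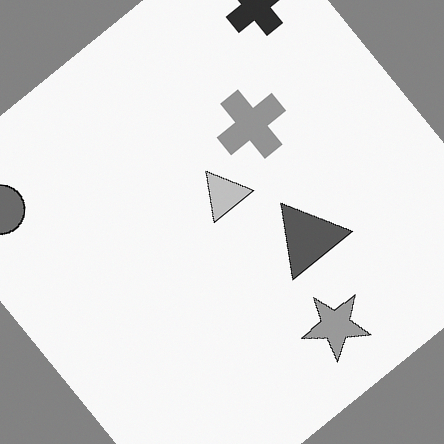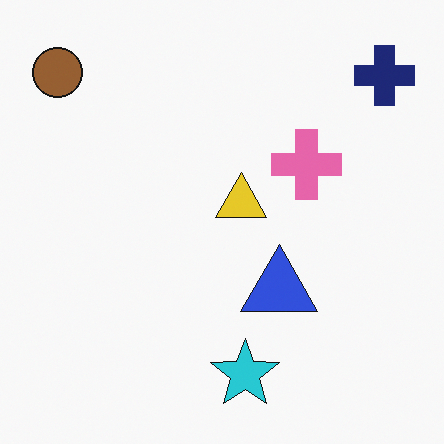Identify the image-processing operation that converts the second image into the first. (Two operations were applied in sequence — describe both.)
It was rotated counter-clockwise by a large amount — several tens of degrees, then converted to grayscale.

Every shape is tilted by the same angle and the image corners show triangular fill wedges — a whole-image rotation by a non-right angle. All color is removed — every shape is now a shade of grey.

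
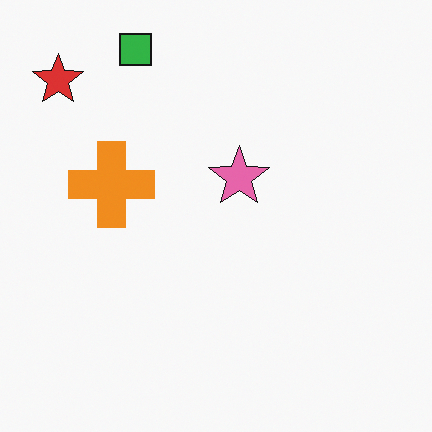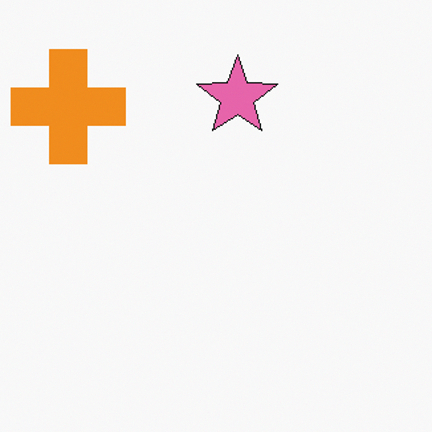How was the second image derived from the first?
It was cropped to a modestly smaller region and rescaled.

The visible shapes are larger and the field of view is narrower; shapes near the original edges may be partly or wholly outside the frame — a crop-and-rescale.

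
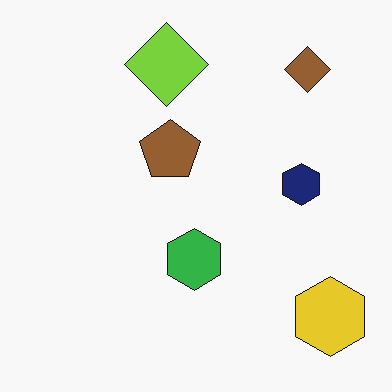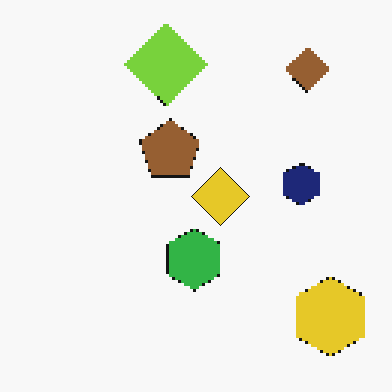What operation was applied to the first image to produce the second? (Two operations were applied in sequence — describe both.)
The transformation is: mildly pixelated, then overlaid with an additional yellow diamond.

Shapes are reduced to large square blocks; fine edges and outlines are lost — a downscale-then-upscale (mosaic) effect. A yellow diamond appears in the second image that is absent from the first.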